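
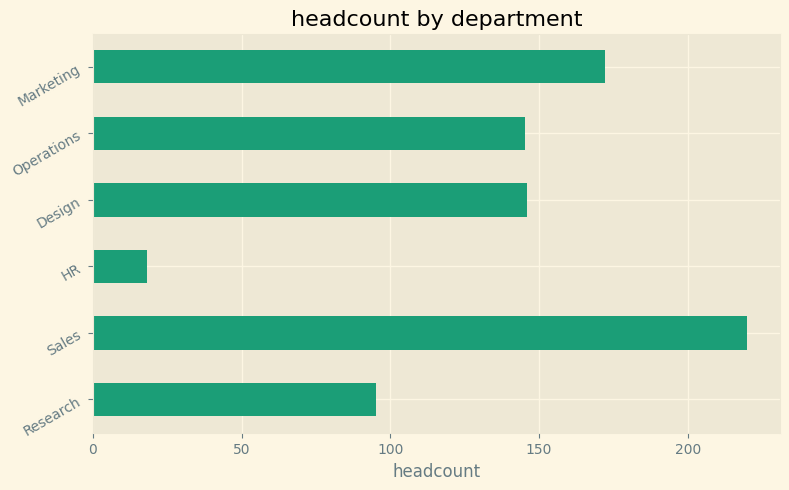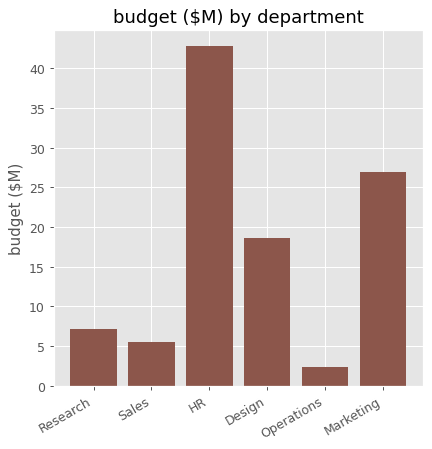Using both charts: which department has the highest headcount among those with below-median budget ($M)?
Sales

Chart 2 median budget ($M) ≈ 15; below-median departments: Research, Sales, Operations. Among those, Sales has the highest headcount (≈ 225).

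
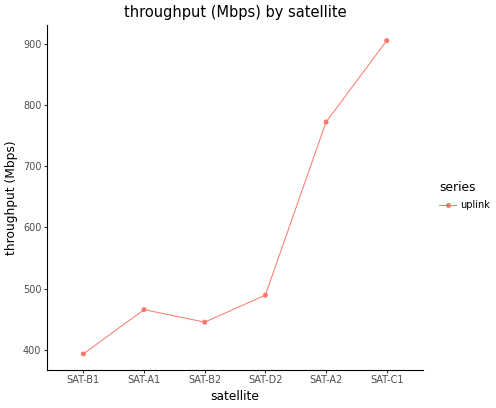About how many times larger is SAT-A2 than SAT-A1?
SAT-A2 ≈ 750, SAT-A1 ≈ 450; 750/450 ≈ 1.67.

≈ 1.67×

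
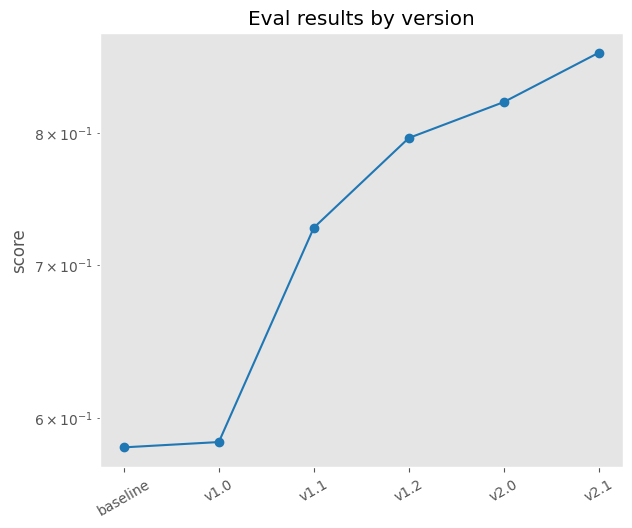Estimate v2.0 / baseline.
≈ 1.42×

v2.0 ≈ 0.85, baseline ≈ 0.60; 0.85/0.60 ≈ 1.42.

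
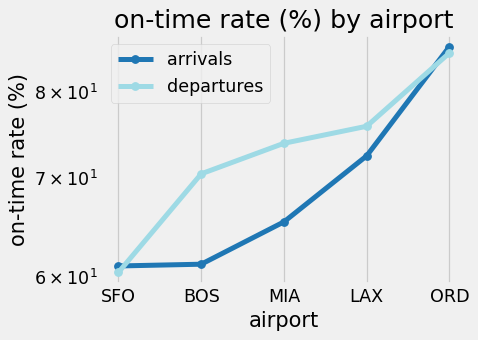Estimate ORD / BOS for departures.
≈ 1.21×

ORD ≈ 85, BOS ≈ 70; 85/70 ≈ 1.21.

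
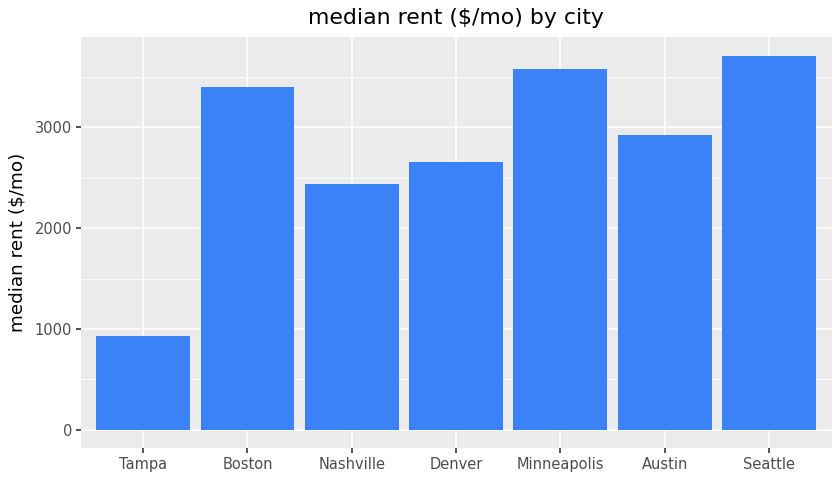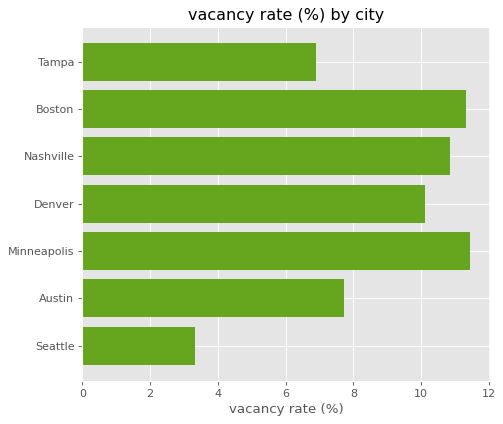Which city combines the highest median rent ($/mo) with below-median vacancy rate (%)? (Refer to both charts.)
Seattle

Chart 2 median vacancy rate (%) ≈ 10; below-median cities: Tampa, Austin, Seattle. Among those, Seattle has the highest median rent ($/mo) (≈ 3500).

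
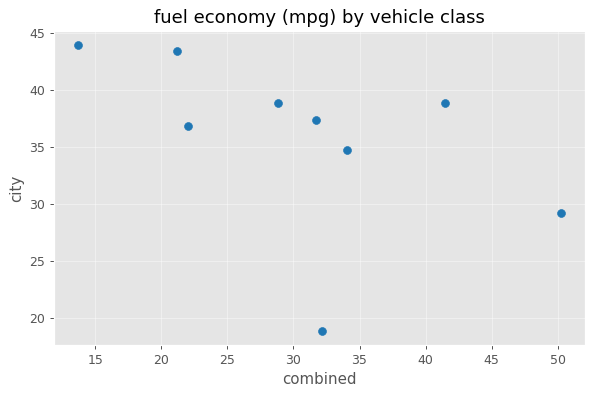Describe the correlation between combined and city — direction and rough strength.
negative, moderate

Points are negatively correlated; moderate (|r| ≈ 0.5).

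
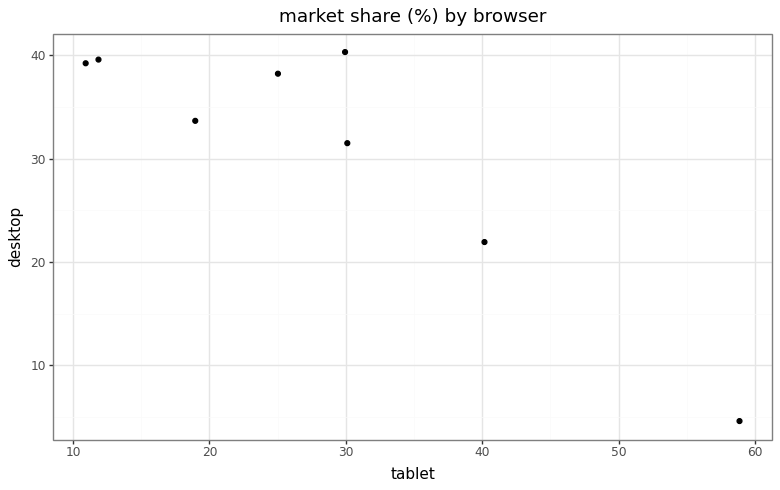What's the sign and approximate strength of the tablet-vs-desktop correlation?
negative, strong

Points are negatively correlated; strong (|r| ≈ 0.9).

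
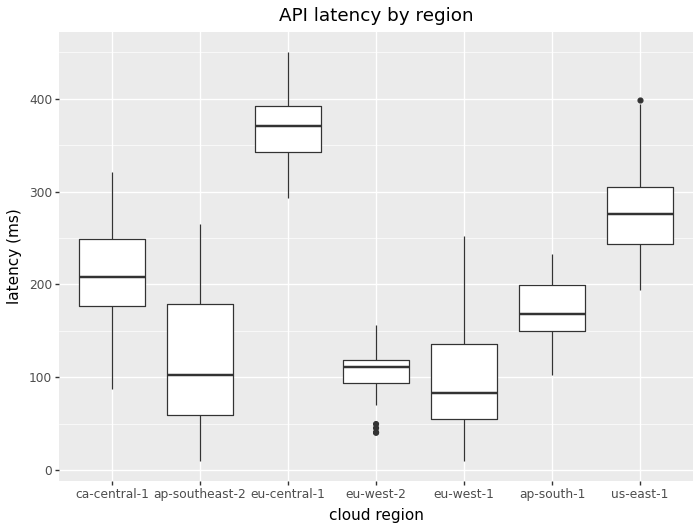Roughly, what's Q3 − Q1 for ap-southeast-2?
≈ 125

Q3 ≈ 175, Q1 ≈ 50; IQR ≈ 125.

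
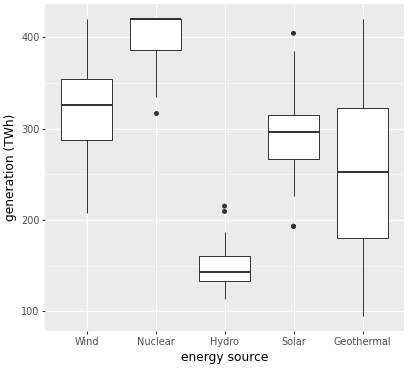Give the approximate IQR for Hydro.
Q3 ≈ 150, Q1 ≈ 125; IQR ≈ 25.

≈ 25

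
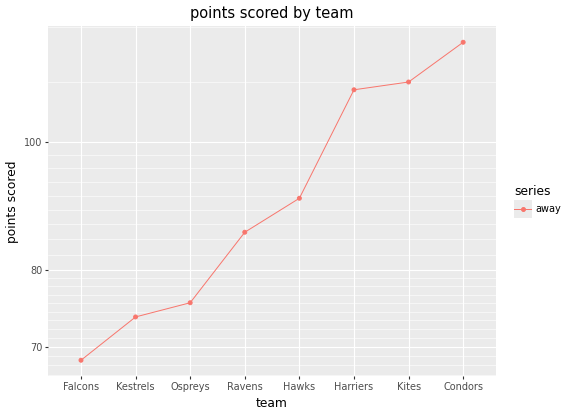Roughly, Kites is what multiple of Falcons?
≈ 1.57×

Kites ≈ 110, Falcons ≈ 70; 110/70 ≈ 1.57.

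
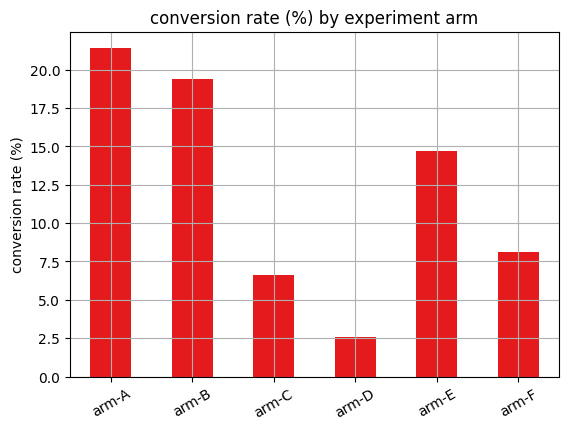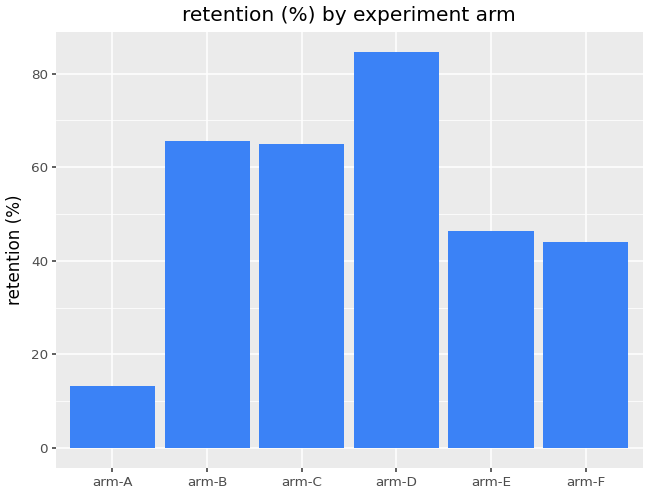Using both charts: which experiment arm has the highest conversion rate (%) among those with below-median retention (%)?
arm-A

Chart 2 median retention (%) ≈ 60; below-median experiment arms: arm-A, arm-E, arm-F. Among those, arm-A has the highest conversion rate (%) (≈ 22).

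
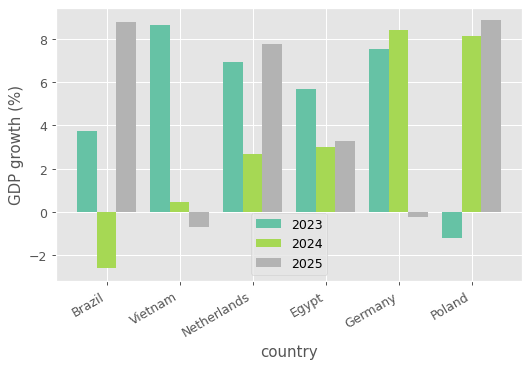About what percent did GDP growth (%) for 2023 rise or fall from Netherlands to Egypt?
≈ -14.3%

Netherlands ≈ 7, Egypt ≈ 6; (6 − 7) / 7 ≈ -14.3%.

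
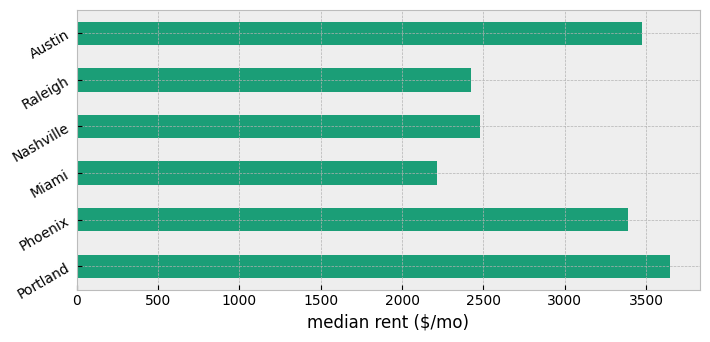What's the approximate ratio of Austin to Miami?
Austin ≈ 3500, Miami ≈ 2000; 3500/2000 ≈ 1.75.

≈ 1.75×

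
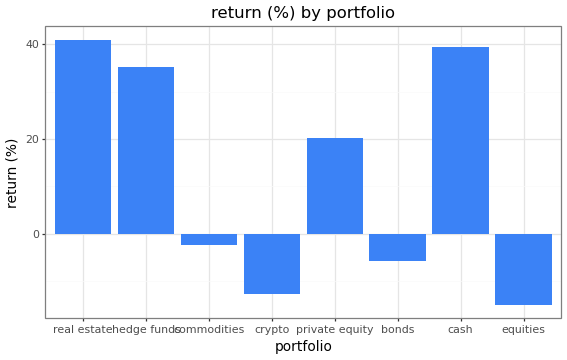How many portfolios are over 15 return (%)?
Above 15: real estate, hedge funds, private equity, cash.

4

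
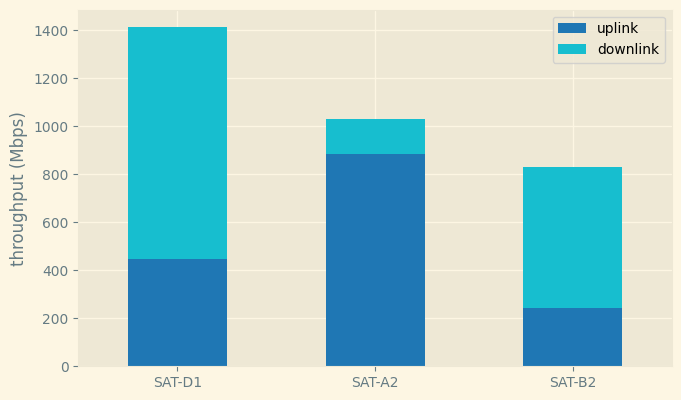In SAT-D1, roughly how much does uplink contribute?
≈ 400

uplink top ≈ 400, bottom ≈ 0; segment ≈ 400.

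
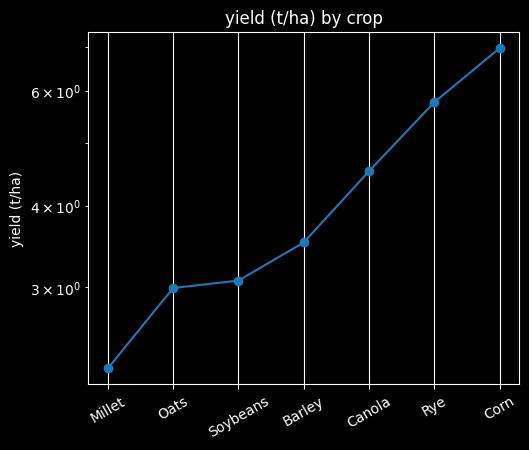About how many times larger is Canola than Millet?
Canola ≈ 4.5, Millet ≈ 2.5; 4.5/2.5 ≈ 1.8.

≈ 1.8×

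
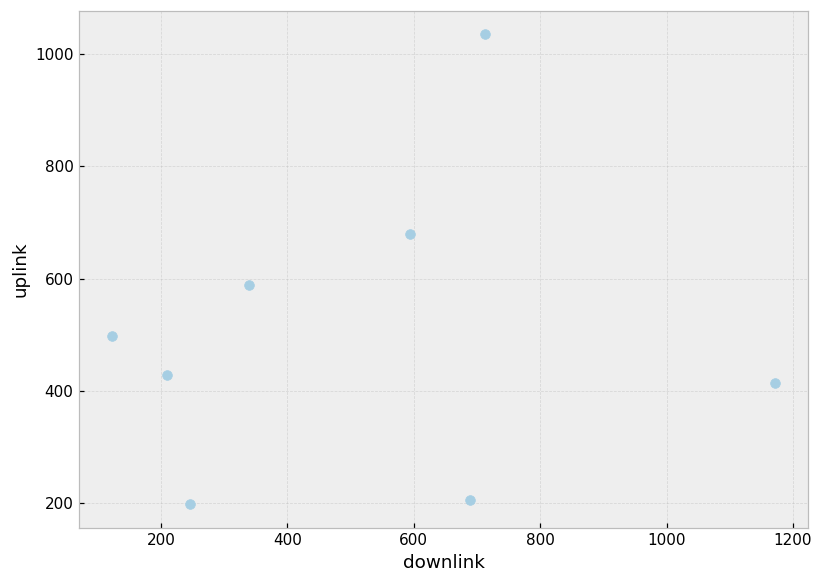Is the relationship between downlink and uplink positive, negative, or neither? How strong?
no clear correlation

Points are roughly uncorrelated; weak (|r| ≈ 0.2).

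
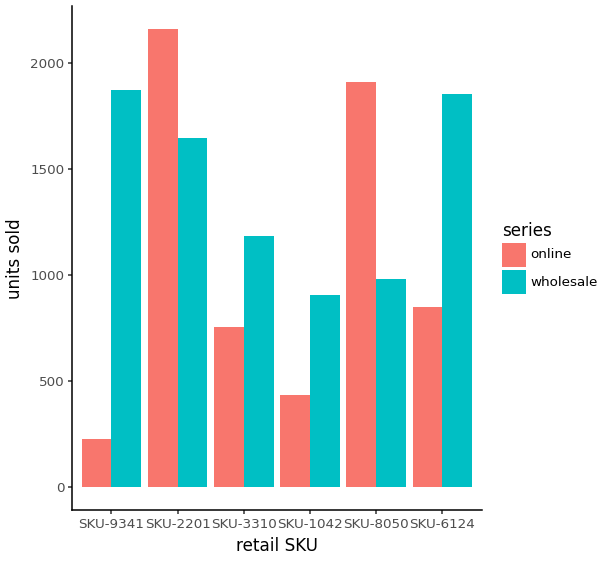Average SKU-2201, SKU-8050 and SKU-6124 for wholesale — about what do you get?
≈ 1467

(1600 + 1000 + 1800) / 3 ≈ 1467.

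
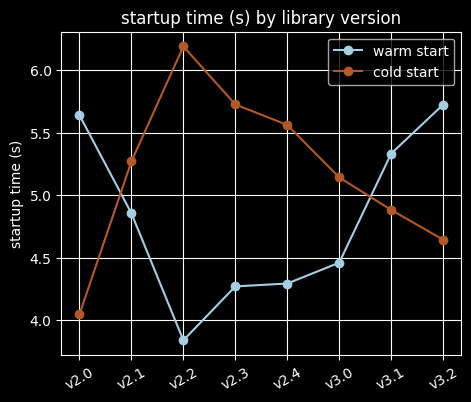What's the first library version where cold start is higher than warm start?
v2.1

v2.0: cold start ≈ 4.0 vs warm start ≈ 5.6 (not yet); v2.1: cold start ≈ 5.2 vs warm start ≈ 4.8 (first crossover).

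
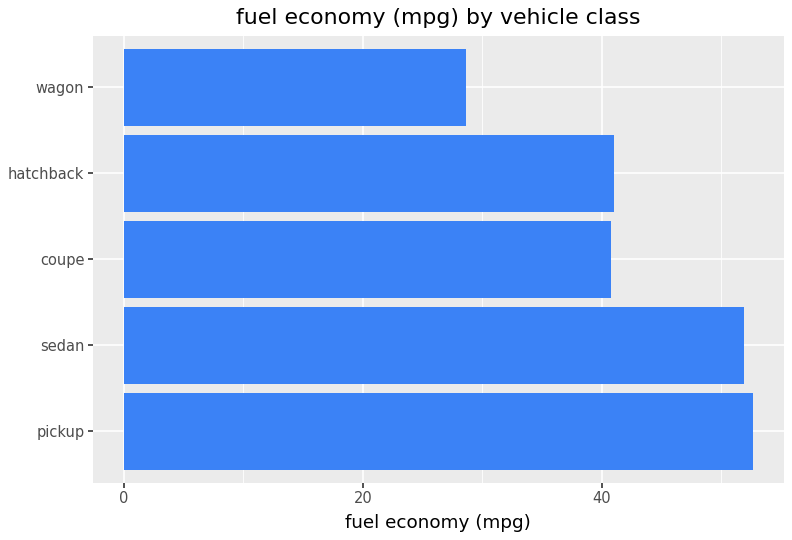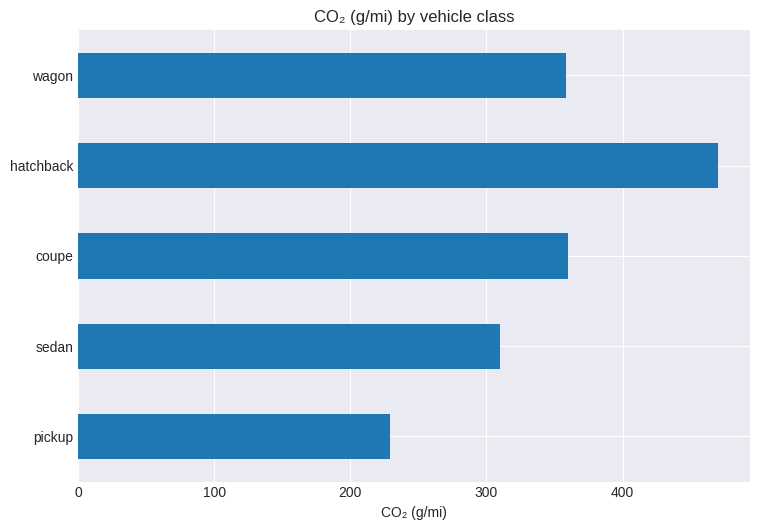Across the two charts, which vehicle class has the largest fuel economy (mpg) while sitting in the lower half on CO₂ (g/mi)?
pickup

Chart 2 median CO₂ (g/mi) ≈ 350; below-median vehicle classes: pickup, sedan. Among those, pickup has the highest fuel economy (mpg) (≈ 55).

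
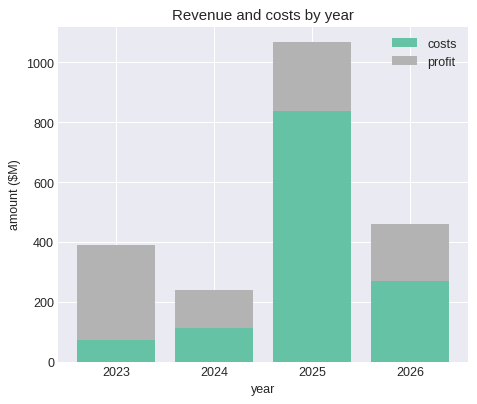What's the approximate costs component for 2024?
≈ 100

costs top ≈ 100, bottom ≈ 0; segment ≈ 100.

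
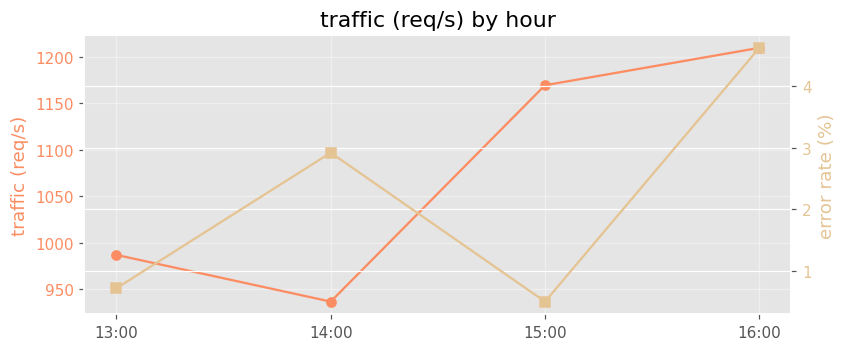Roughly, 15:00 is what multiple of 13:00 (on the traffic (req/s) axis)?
15:00 ≈ 1175, 13:00 ≈ 975; 1175/975 ≈ 1.21.

≈ 1.21×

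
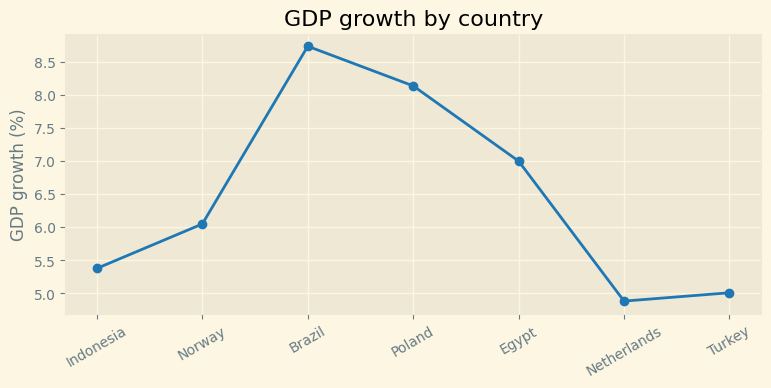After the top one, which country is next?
Top 3: Brazil ≈ 8.5, Poland ≈ 8.0, Egypt ≈ 7.0.

Poland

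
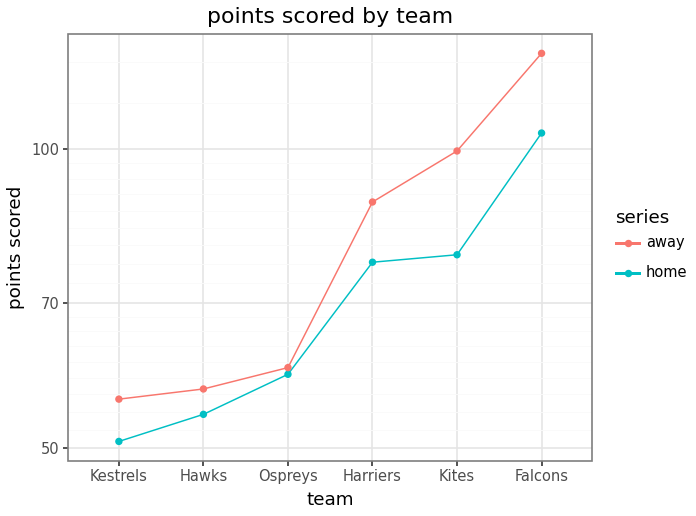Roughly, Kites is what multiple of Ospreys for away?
≈ 1.67×

Kites ≈ 100, Ospreys ≈ 60; 100/60 ≈ 1.67.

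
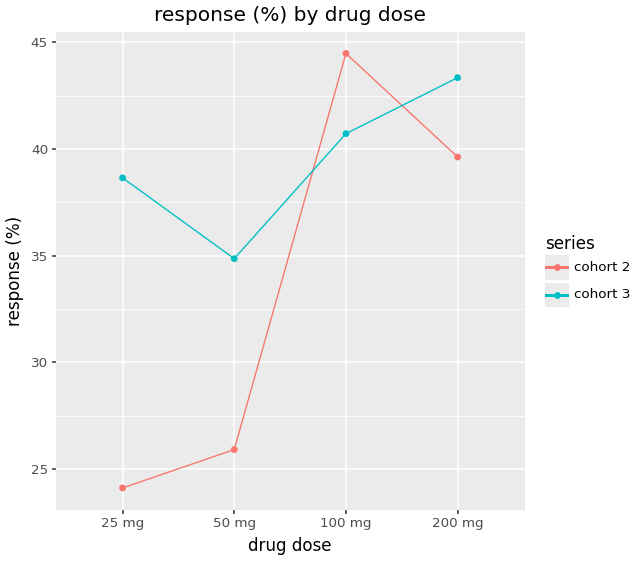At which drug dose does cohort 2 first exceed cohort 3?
100 mg

50 mg: cohort 2 ≈ 26 vs cohort 3 ≈ 34 (not yet); 100 mg: cohort 2 ≈ 44 vs cohort 3 ≈ 40 (first crossover).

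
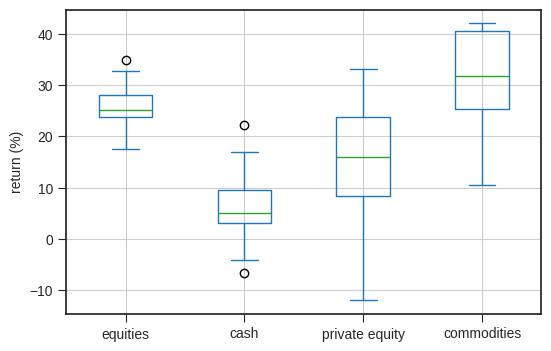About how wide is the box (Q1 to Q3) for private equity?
≈ 15

Q3 ≈ 25, Q1 ≈ 10; IQR ≈ 15.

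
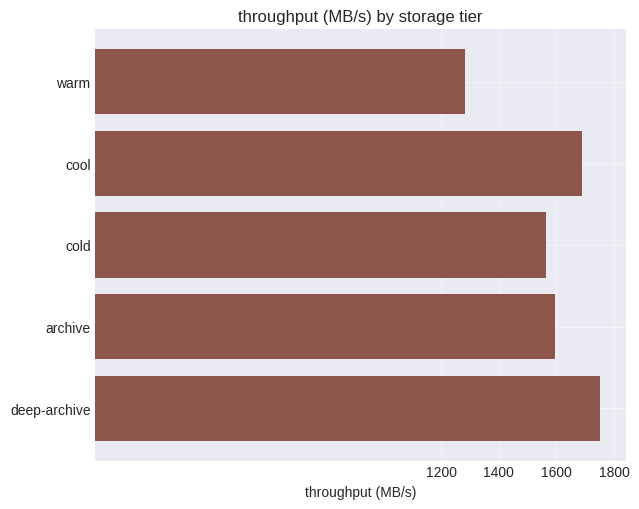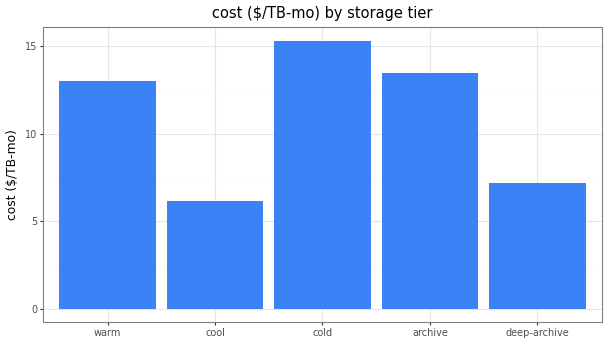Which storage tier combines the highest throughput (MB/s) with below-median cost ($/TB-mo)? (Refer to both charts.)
deep-archive

Chart 2 median cost ($/TB-mo) ≈ 12; below-median storage tiers: cool, deep-archive. Among those, deep-archive has the highest throughput (MB/s) (≈ 1800).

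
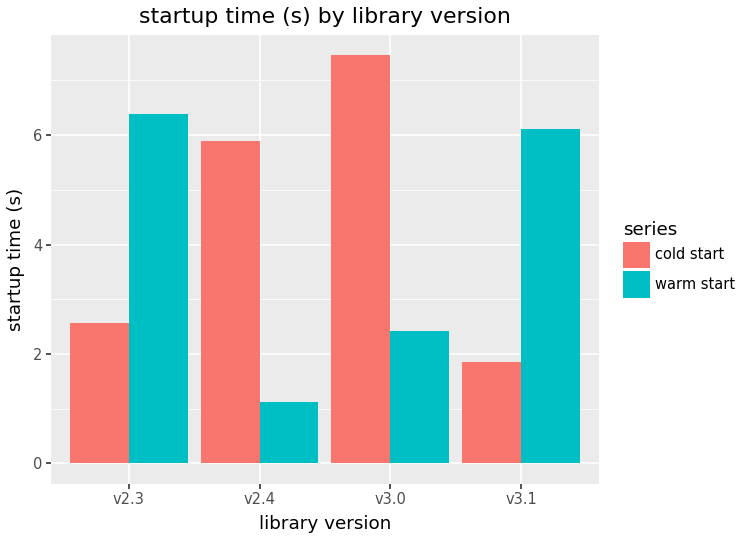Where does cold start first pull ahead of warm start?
v2.3: cold start ≈ 3 vs warm start ≈ 6 (not yet); v2.4: cold start ≈ 6 vs warm start ≈ 1 (first crossover).

v2.4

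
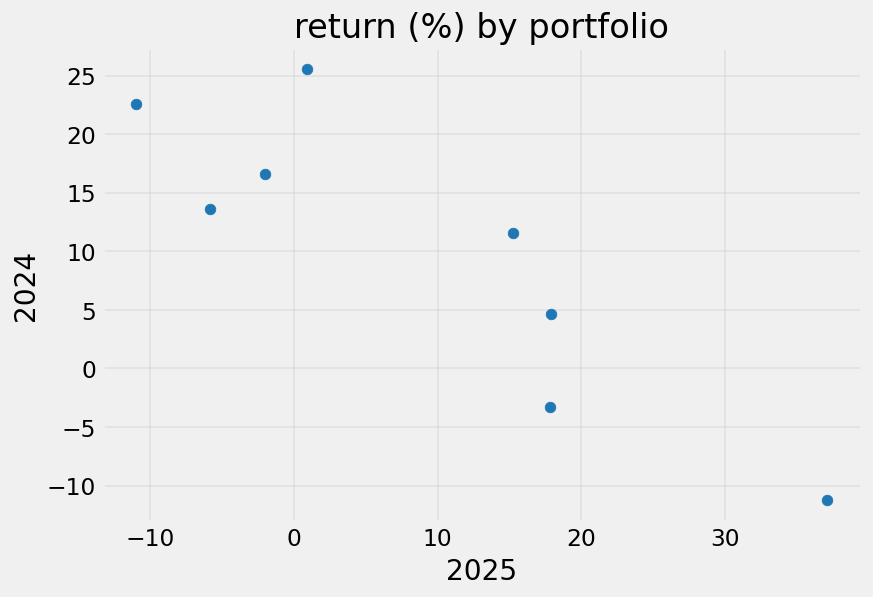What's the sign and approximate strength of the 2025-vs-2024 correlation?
negative, strong

Points are negatively correlated; strong (|r| ≈ 0.9).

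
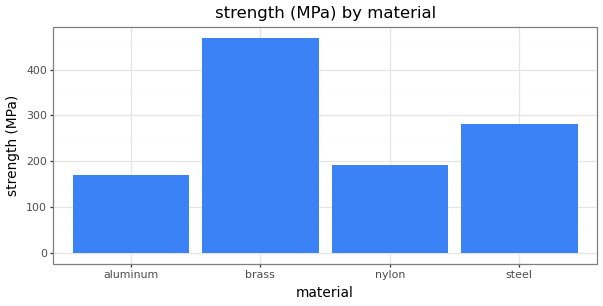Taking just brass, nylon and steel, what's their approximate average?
(450 + 200 + 300) / 3 ≈ 317.

≈ 317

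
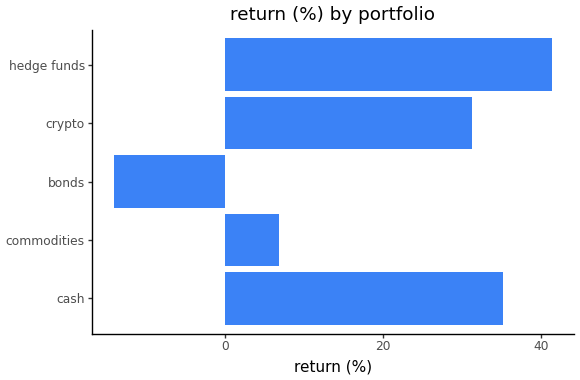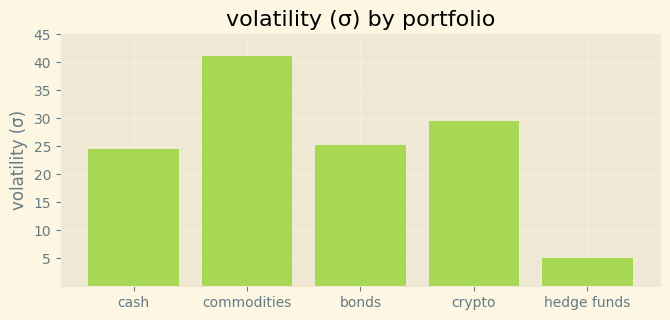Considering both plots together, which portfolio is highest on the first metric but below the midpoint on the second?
Chart 2 median volatility (σ) ≈ 25; below-median portfolios: cash, hedge funds. Among those, hedge funds has the highest return (%) (≈ 40).

hedge funds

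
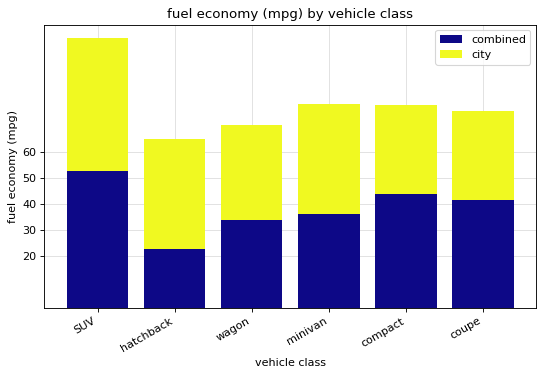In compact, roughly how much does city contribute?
≈ 40

city top ≈ 80, bottom ≈ 40; segment ≈ 40.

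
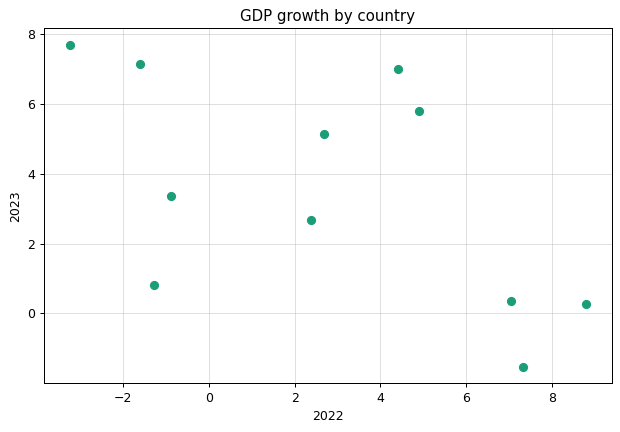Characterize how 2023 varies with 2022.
negative, moderate

Points are negatively correlated; moderate (|r| ≈ 0.6).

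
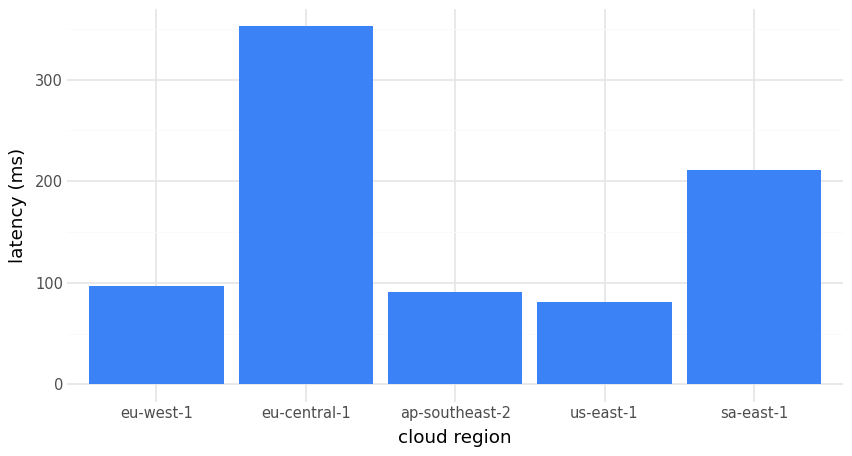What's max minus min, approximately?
Max eu-central-1 ≈ 350, min us-east-1 ≈ 100; range ≈ 250.

≈ 250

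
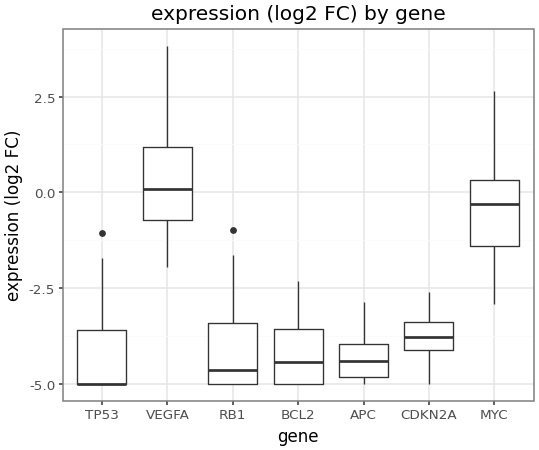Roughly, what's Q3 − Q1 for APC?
Q3 ≈ -4.0, Q1 ≈ -5.0; IQR ≈ 1.0.

≈ 1.0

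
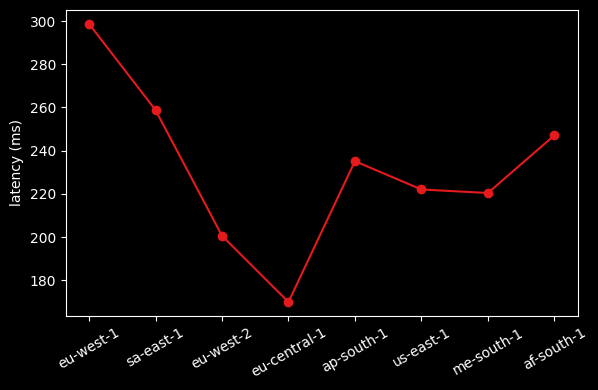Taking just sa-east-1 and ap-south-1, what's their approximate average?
(260 + 240) / 2 ≈ 250.

≈ 250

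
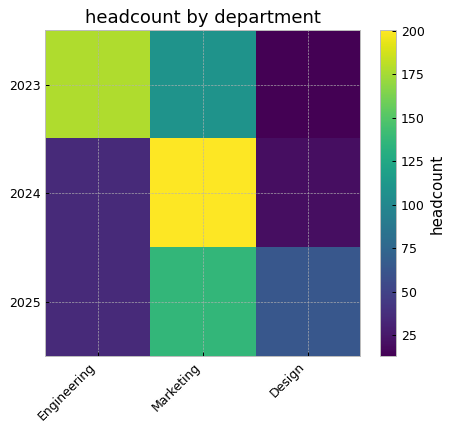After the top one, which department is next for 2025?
Top 3 for 2025: Marketing ≈ 140, Design ≈ 60, Engineering ≈ 40.

Design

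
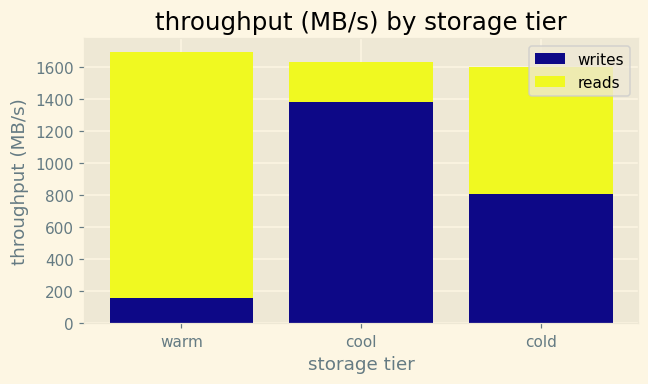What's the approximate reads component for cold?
reads top ≈ 1600, bottom ≈ 800; segment ≈ 800.

≈ 800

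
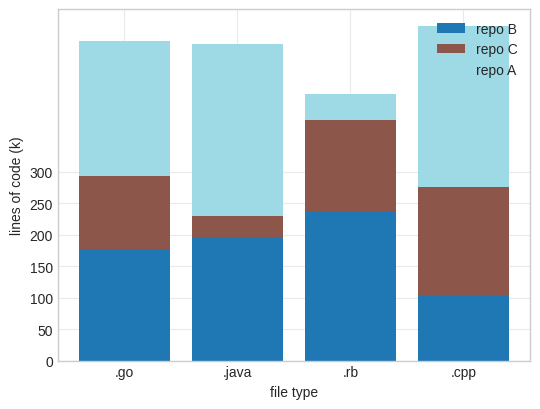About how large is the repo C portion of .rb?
≈ 150

repo C top ≈ 400, bottom ≈ 250; segment ≈ 150.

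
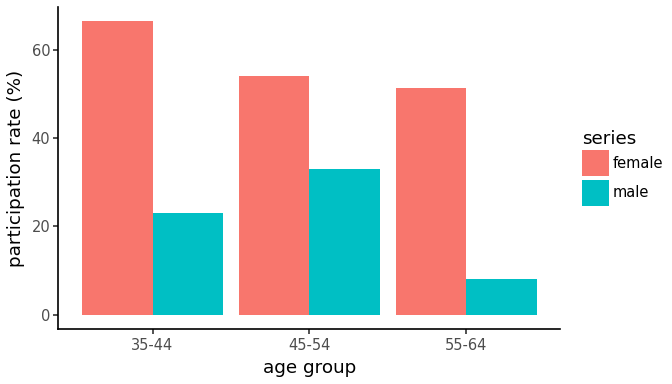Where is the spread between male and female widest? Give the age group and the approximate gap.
35-44, ≈ 50 %

35-44: male ≈ 20, female ≈ 70 → gap ≈ 50. Next-largest (55-64) is only ≈ 40.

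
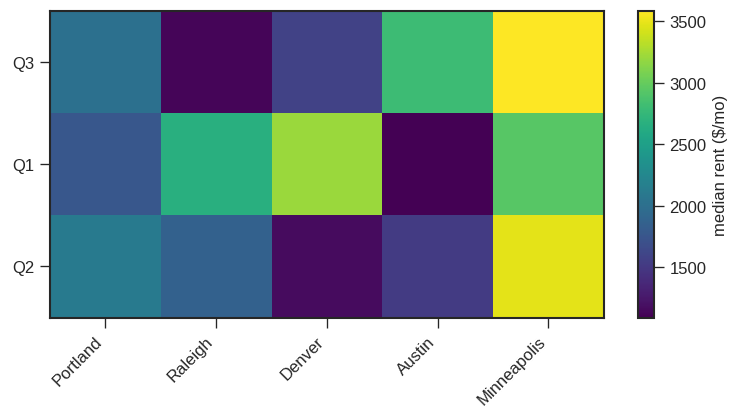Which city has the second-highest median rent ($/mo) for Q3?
Austin

Top 3 for Q3: Minneapolis ≈ 3500, Austin ≈ 3000, Portland ≈ 2000.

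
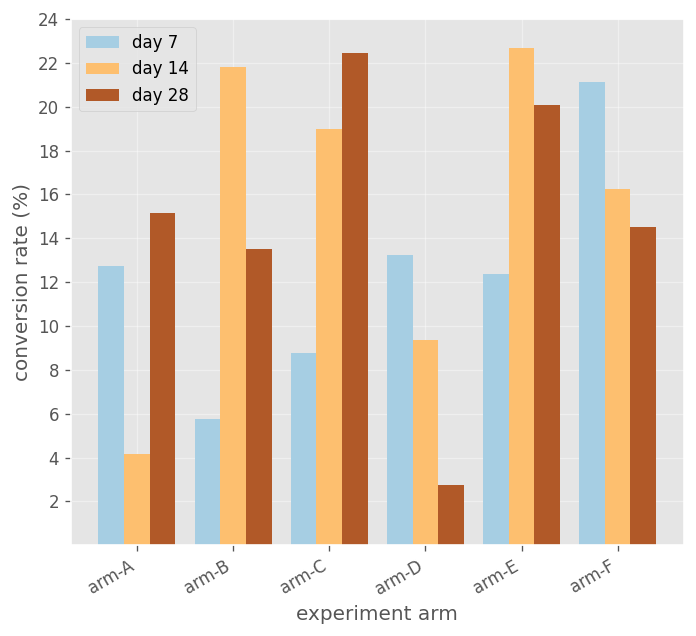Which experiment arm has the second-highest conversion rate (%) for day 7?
arm-D

Top 3 for day 7: arm-F ≈ 22, arm-D ≈ 14, arm-A ≈ 12.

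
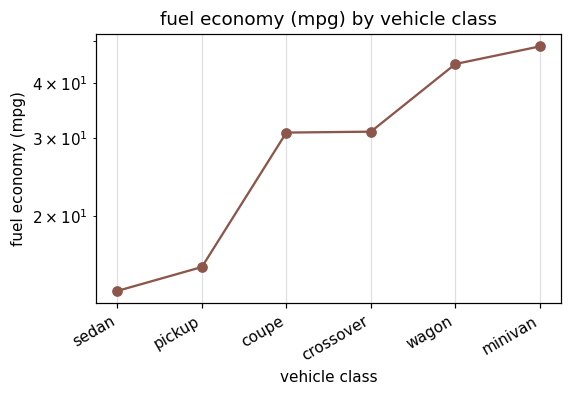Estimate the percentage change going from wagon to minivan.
wagon ≈ 45, minivan ≈ 50; (50 − 45) / 45 ≈ +11.1%.

≈ +11.1%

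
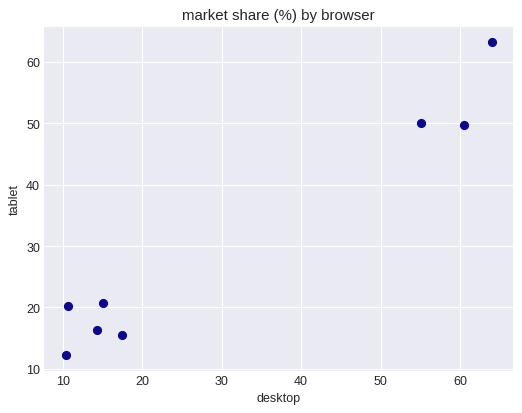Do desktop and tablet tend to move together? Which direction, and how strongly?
positive, strong

Points are positively correlated; strong (|r| ≈ 1.0).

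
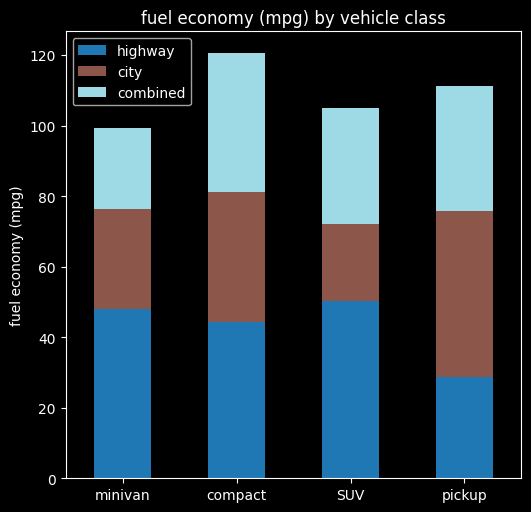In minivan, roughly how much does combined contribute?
≈ 20

combined top ≈ 100, bottom ≈ 80; segment ≈ 20.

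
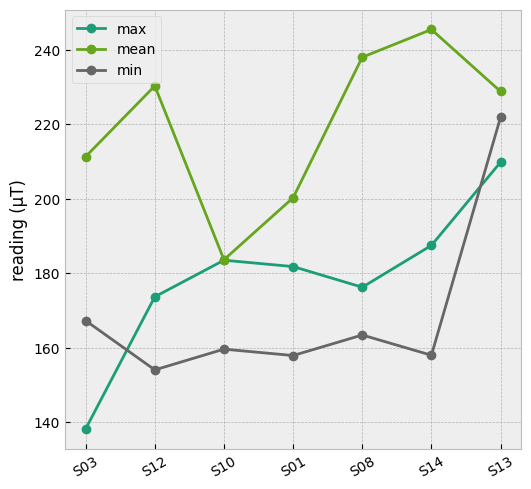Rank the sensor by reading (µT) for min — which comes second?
Top 3 for min: S13 ≈ 220, S03 ≈ 170, S08 ≈ 160.

S03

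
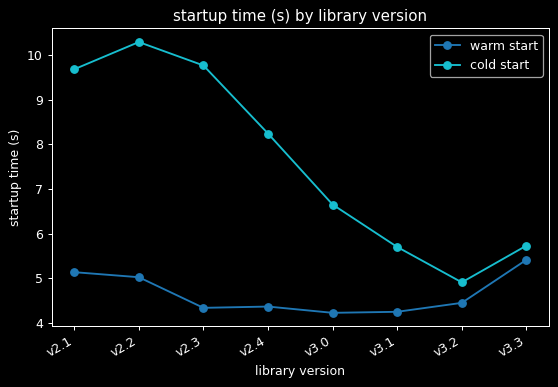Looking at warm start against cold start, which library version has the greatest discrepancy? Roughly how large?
v2.3, ≈ 6 s

v2.3: warm start ≈ 4, cold start ≈ 10 → gap ≈ 6. Next-largest (v2.2) is only ≈ 5.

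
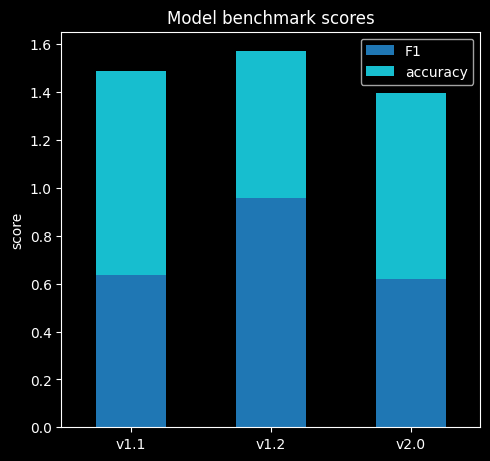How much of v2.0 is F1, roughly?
≈ 0.6

F1 top ≈ 0.6, bottom ≈ 0.0; segment ≈ 0.6.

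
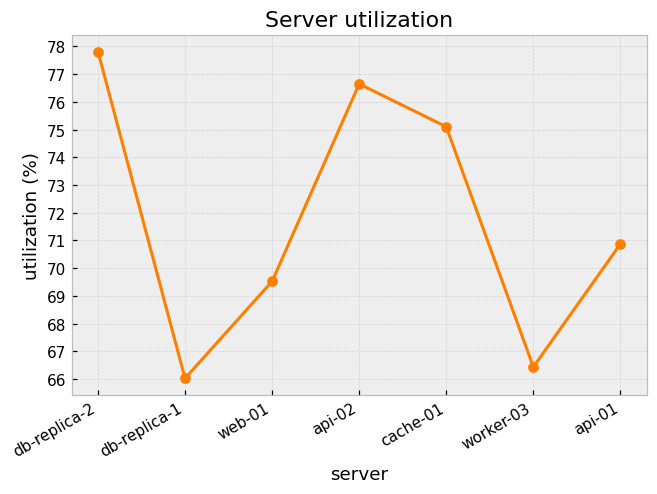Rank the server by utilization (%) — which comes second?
api-02

Top 3: db-replica-2 ≈ 78, api-02 ≈ 77, cache-01 ≈ 75.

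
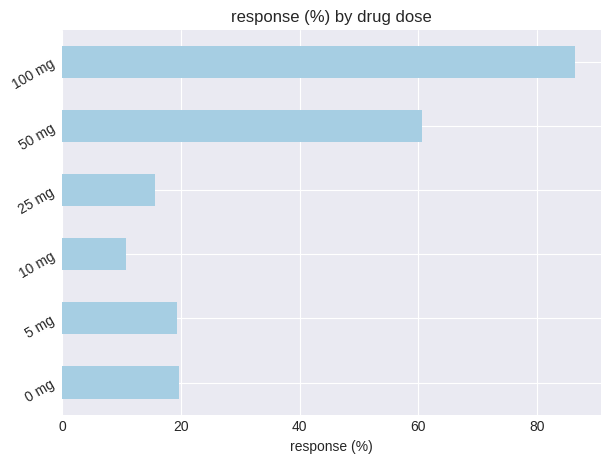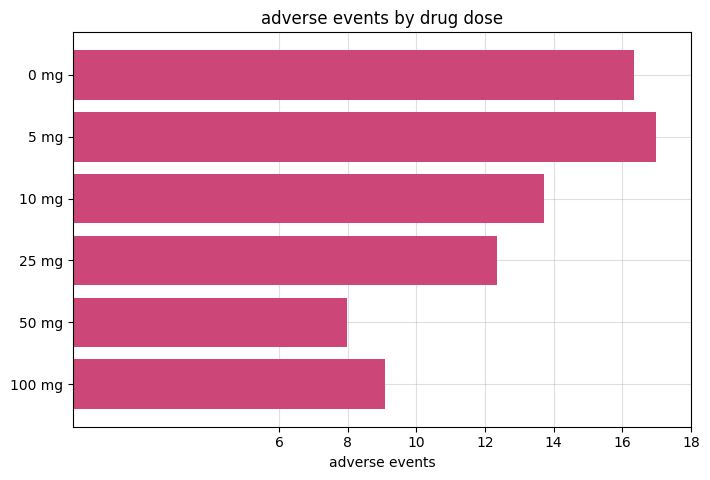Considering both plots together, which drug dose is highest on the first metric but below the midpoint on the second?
100 mg

Chart 2 median adverse events ≈ 14; below-median drug doses: 25 mg, 50 mg, 100 mg. Among those, 100 mg has the highest response (%) (≈ 90).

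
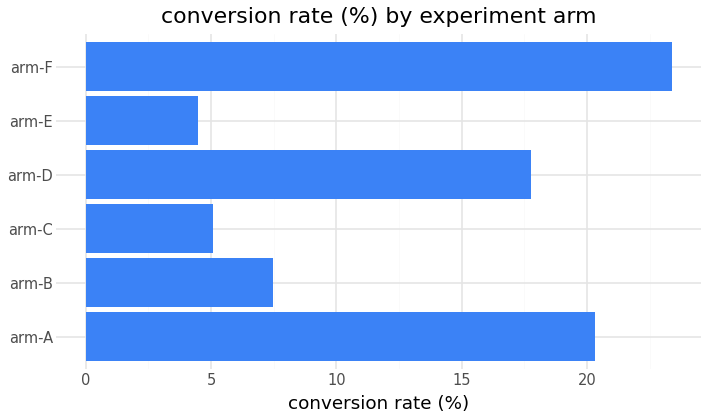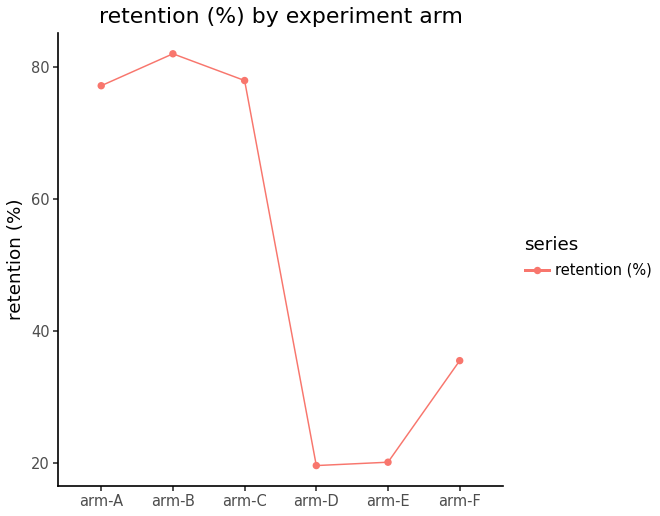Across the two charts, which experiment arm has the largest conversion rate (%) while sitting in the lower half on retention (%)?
Chart 2 median retention (%) ≈ 60; below-median experiment arms: arm-D, arm-E, arm-F. Among those, arm-F has the highest conversion rate (%) (≈ 25).

arm-F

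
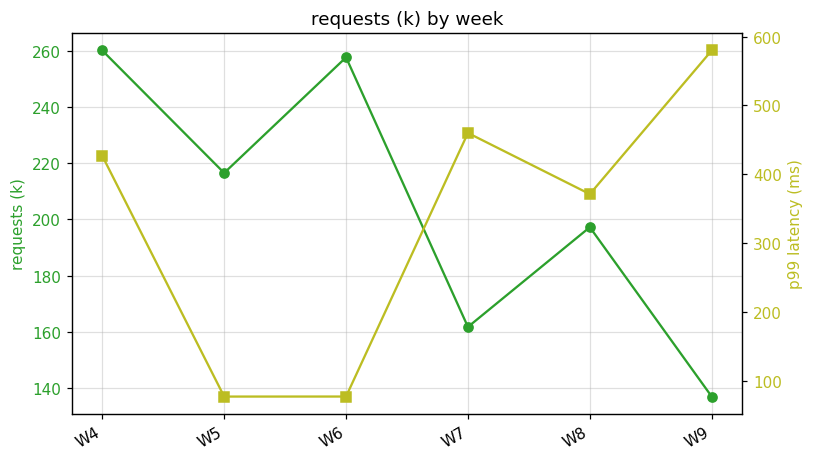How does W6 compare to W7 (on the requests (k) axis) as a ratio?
≈ 1.62×

W6 ≈ 260, W7 ≈ 160; 260/160 ≈ 1.62.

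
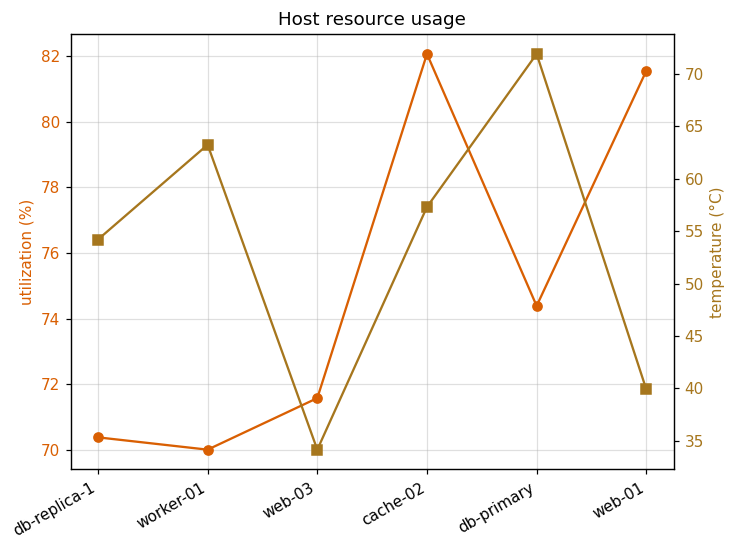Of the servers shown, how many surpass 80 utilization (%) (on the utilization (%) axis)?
Above 80: cache-02, web-01.

2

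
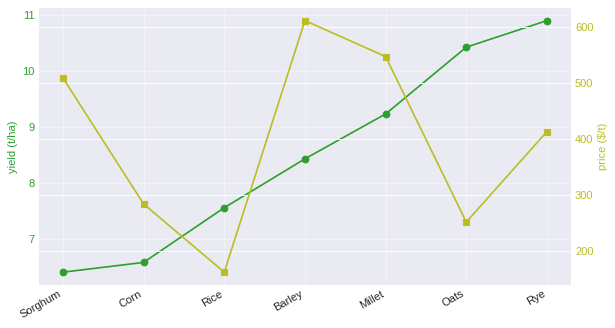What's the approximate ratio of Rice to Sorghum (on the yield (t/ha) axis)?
≈ 1.15×

Rice ≈ 7.5, Sorghum ≈ 6.5; 7.5/6.5 ≈ 1.15.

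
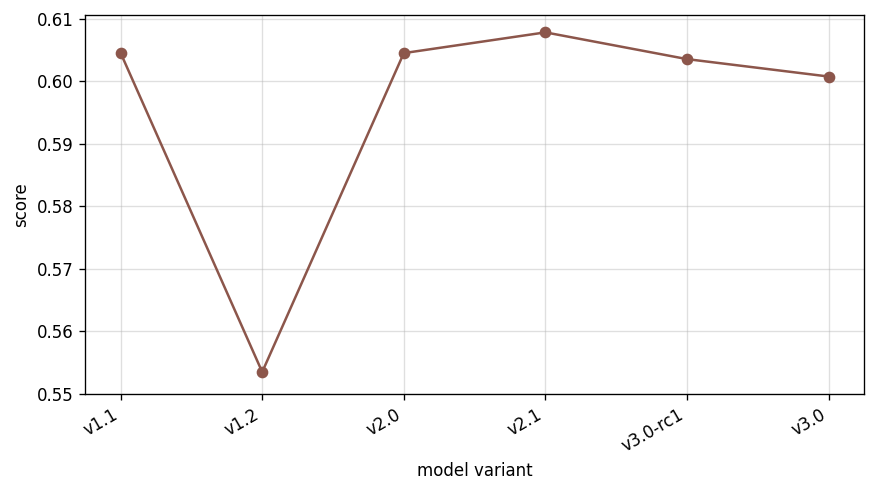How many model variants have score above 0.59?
Above 0.59: v1.1, v2.0, v2.1, v3.0-rc1, v3.0.

5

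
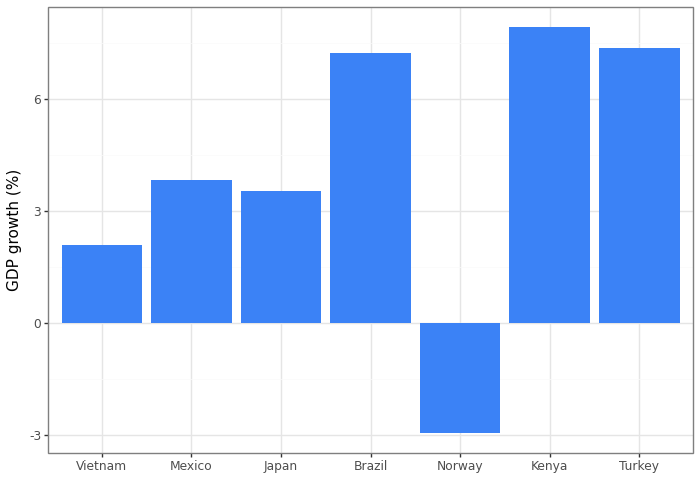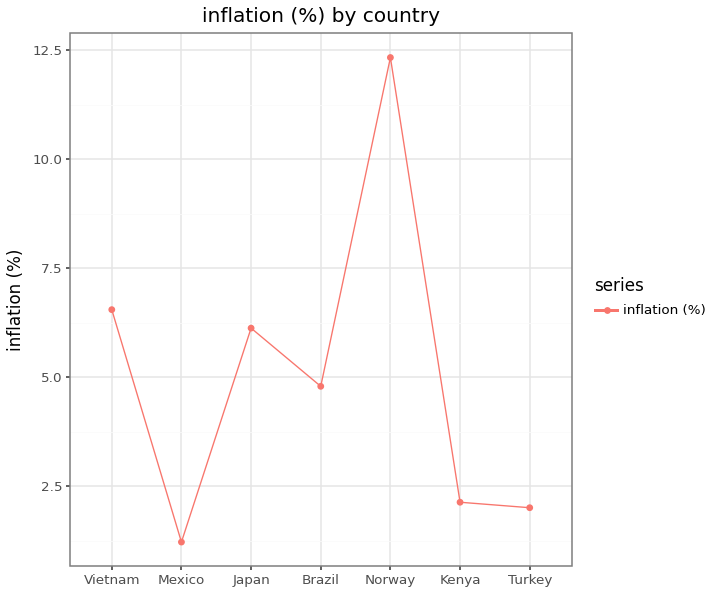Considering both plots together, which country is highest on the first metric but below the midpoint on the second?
Chart 2 median inflation (%) ≈ 4; below-median countries: Mexico, Kenya, Turkey. Among those, Kenya has the highest GDP growth (%) (≈ 8).

Kenya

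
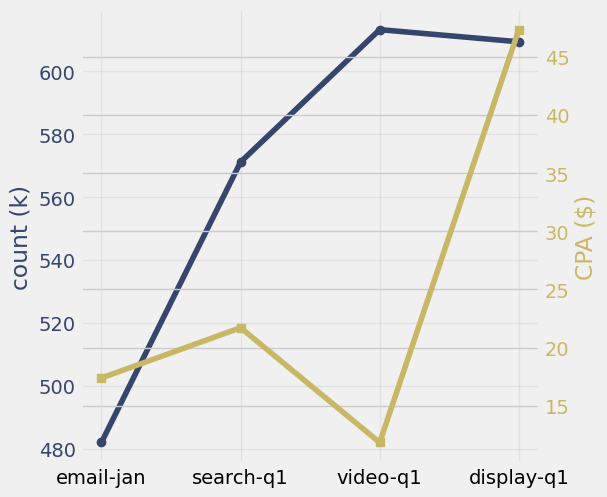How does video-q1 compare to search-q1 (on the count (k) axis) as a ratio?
≈ 1.07×

video-q1 ≈ 620, search-q1 ≈ 580; 620/580 ≈ 1.07.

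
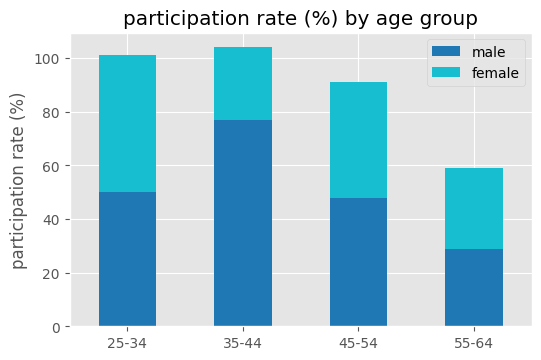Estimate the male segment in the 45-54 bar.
≈ 50

male top ≈ 50, bottom ≈ 0; segment ≈ 50.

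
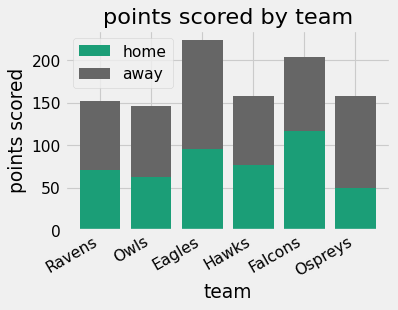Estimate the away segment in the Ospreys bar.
away top ≈ 160, bottom ≈ 40; segment ≈ 120.

≈ 120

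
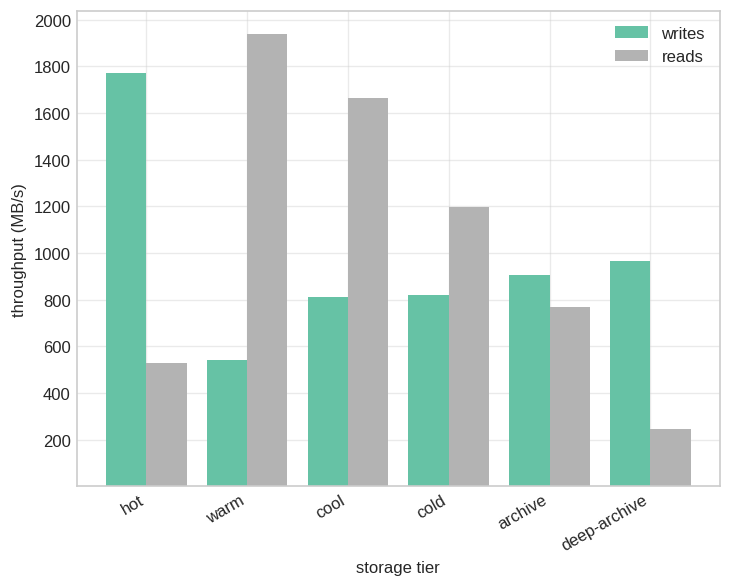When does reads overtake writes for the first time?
warm

hot: reads ≈ 600 vs writes ≈ 1800 (not yet); warm: reads ≈ 2000 vs writes ≈ 600 (first crossover).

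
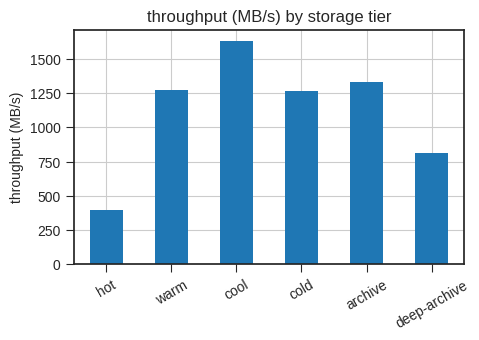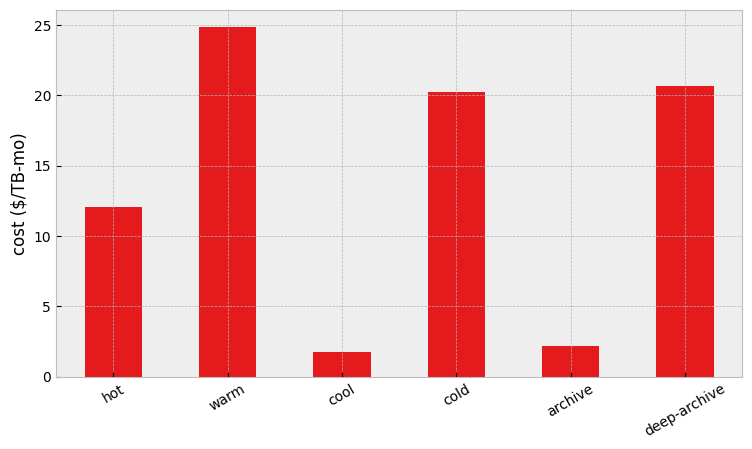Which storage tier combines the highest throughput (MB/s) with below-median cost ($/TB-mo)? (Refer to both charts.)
Chart 2 median cost ($/TB-mo) ≈ 15; below-median storage tiers: hot, cool, archive. Among those, cool has the highest throughput (MB/s) (≈ 1600).

cool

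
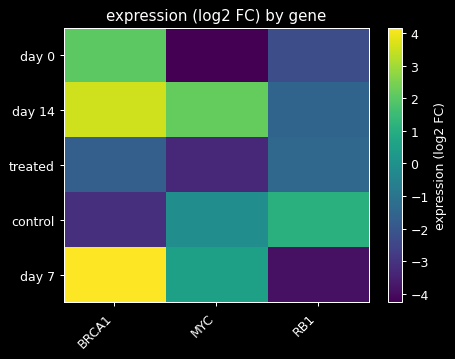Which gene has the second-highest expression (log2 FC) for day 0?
RB1

Top 3 for day 0: BRCA1 ≈ 2, RB1 ≈ -2, MYC ≈ -4.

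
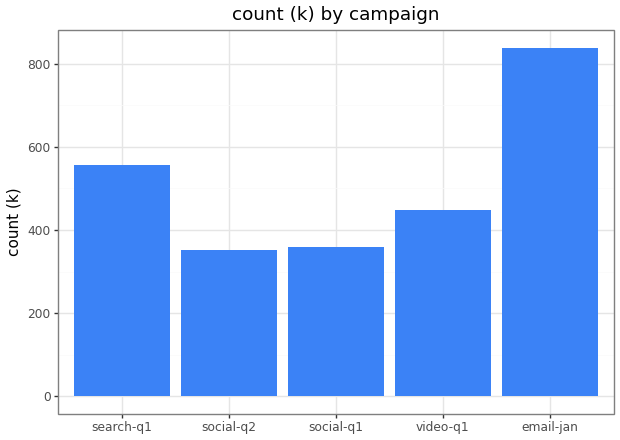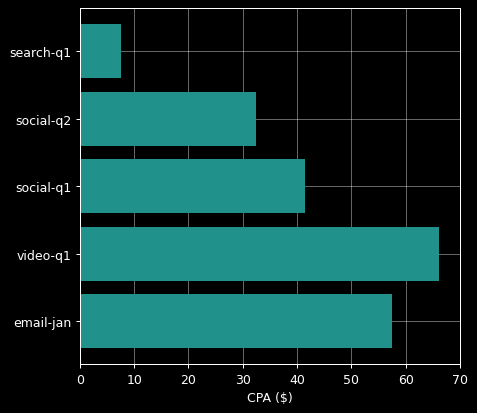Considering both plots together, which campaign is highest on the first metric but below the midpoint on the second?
search-q1

Chart 2 median CPA ($) ≈ 40; below-median campaigns: search-q1, social-q2. Among those, search-q1 has the highest count (k) (≈ 600).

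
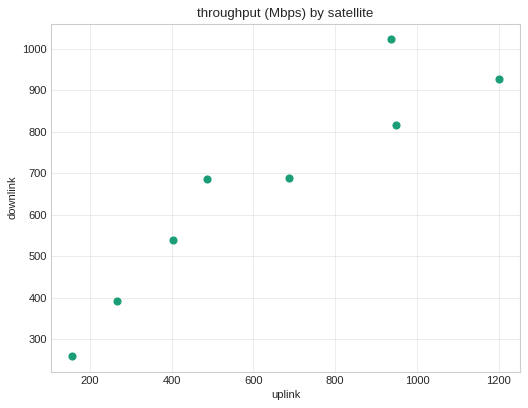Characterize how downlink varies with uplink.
Points are positively correlated; strong (|r| ≈ 0.9).

positive, strong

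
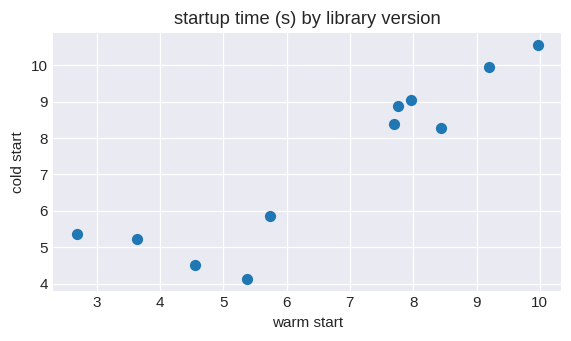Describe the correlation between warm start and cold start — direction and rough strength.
Points are positively correlated; strong (|r| ≈ 0.9).

positive, strong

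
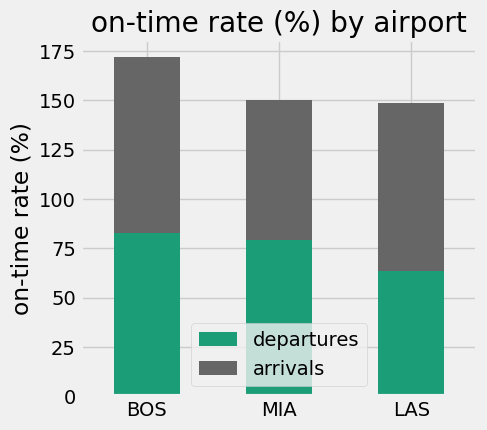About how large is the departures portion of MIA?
departures top ≈ 80, bottom ≈ 0; segment ≈ 80.

≈ 80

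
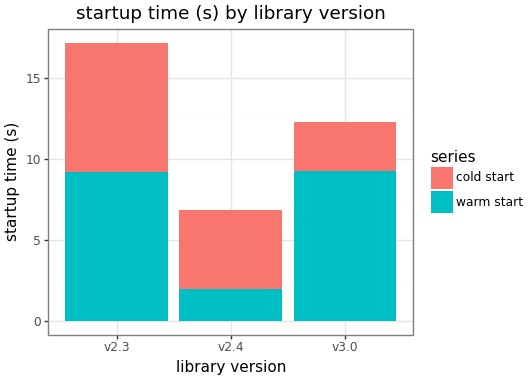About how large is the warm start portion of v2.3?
warm start top ≈ 10, bottom ≈ 0; segment ≈ 10.

≈ 10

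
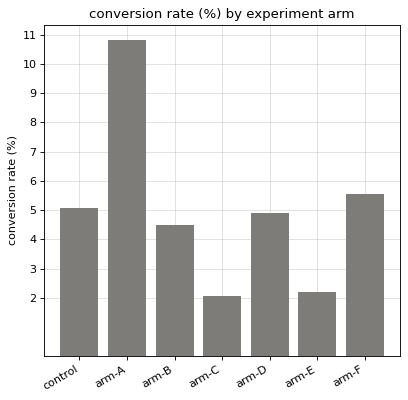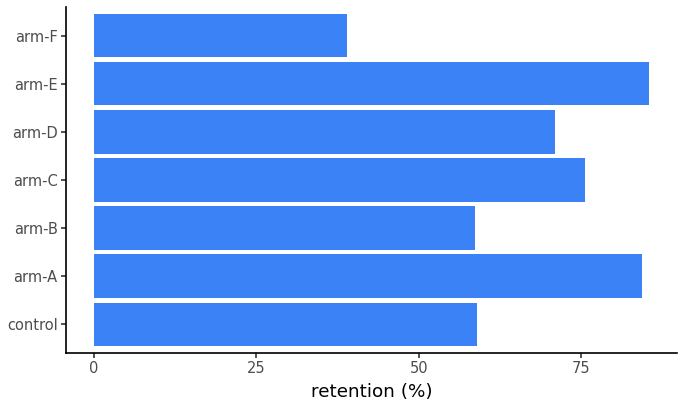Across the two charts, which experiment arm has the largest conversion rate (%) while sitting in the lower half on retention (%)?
arm-F

Chart 2 median retention (%) ≈ 70; below-median experiment arms: control, arm-B, arm-F. Among those, arm-F has the highest conversion rate (%) (≈ 6).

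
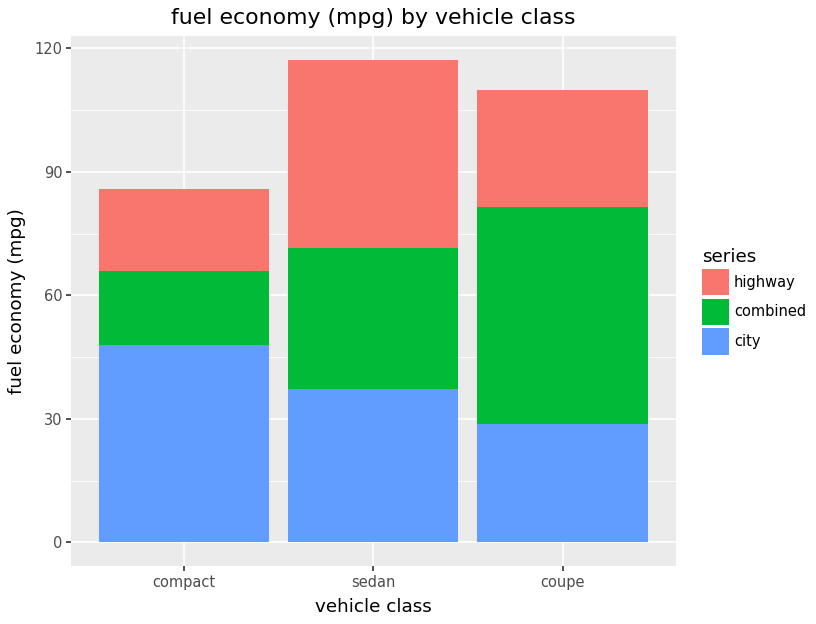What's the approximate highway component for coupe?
highway top ≈ 110, bottom ≈ 80; segment ≈ 30.

≈ 30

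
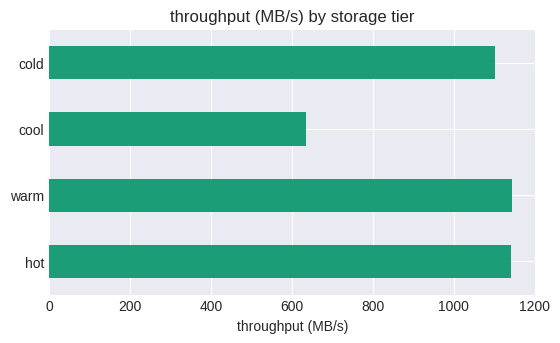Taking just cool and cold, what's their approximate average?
(600 + 1100) / 2 ≈ 850.

≈ 850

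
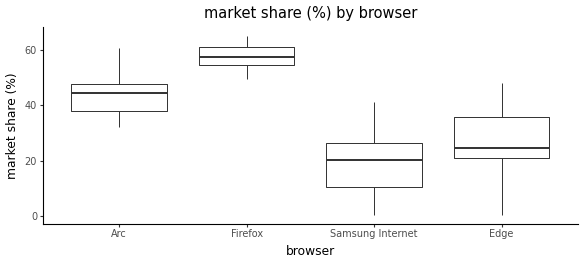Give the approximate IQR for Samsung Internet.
Q3 ≈ 25, Q1 ≈ 10; IQR ≈ 15.

≈ 15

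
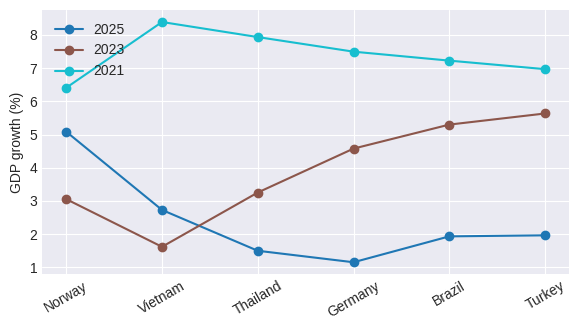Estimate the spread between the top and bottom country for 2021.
≈ 2

Max Vietnam ≈ 8, min Norway ≈ 6; range ≈ 2.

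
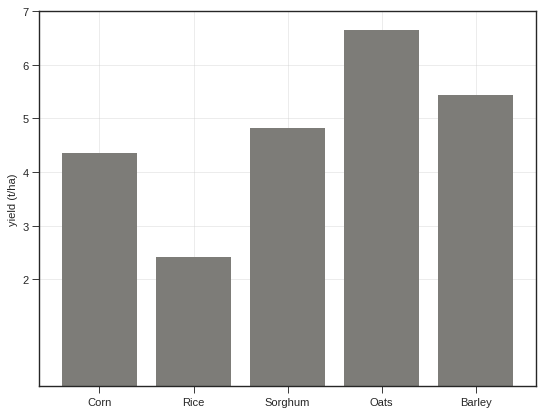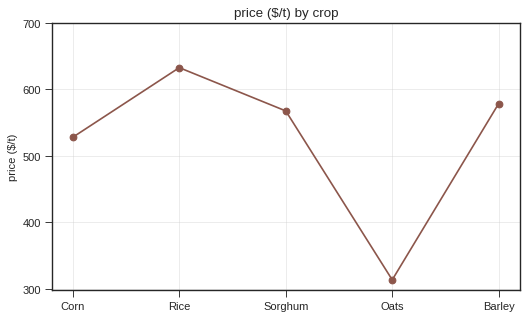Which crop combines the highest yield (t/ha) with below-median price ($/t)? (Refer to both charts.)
Oats

Chart 2 median price ($/t) ≈ 600; below-median crops: Corn, Oats. Among those, Oats has the highest yield (t/ha) (≈ 7).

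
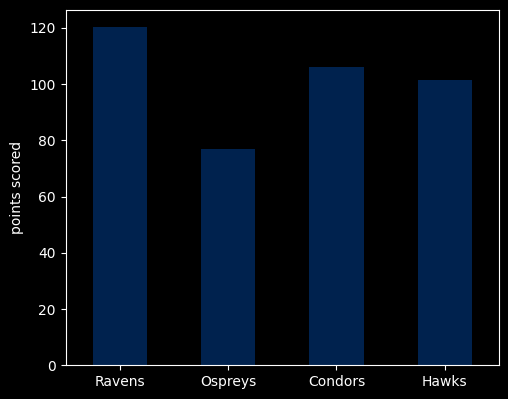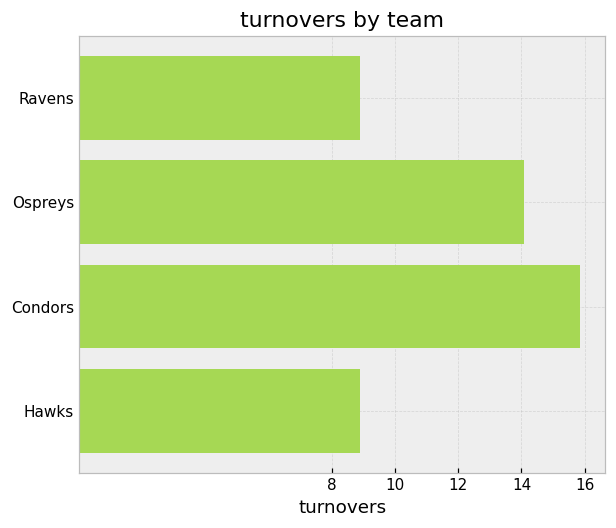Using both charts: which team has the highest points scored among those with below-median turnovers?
Ravens

Chart 2 median turnovers ≈ 12; below-median teams: Ravens, Hawks. Among those, Ravens has the highest points scored (≈ 120).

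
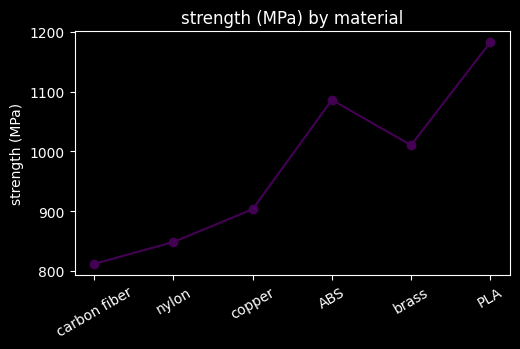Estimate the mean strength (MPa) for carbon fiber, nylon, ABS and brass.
≈ 938

(800 + 850 + 1100 + 1000) / 4 ≈ 938.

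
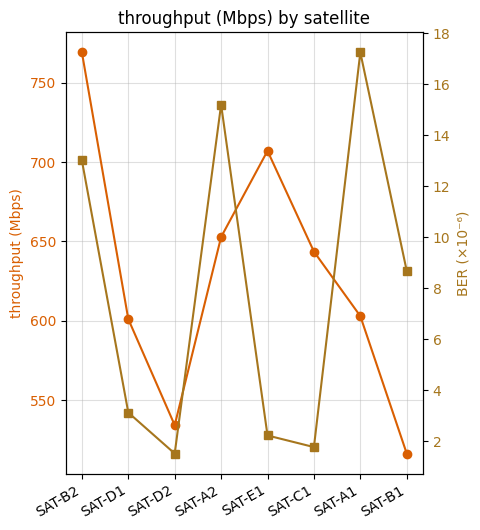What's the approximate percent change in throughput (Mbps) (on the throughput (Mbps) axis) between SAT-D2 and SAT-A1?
SAT-D2 ≈ 525, SAT-A1 ≈ 600; (600 − 525) / 525 ≈ +14.3%.

≈ +14.3%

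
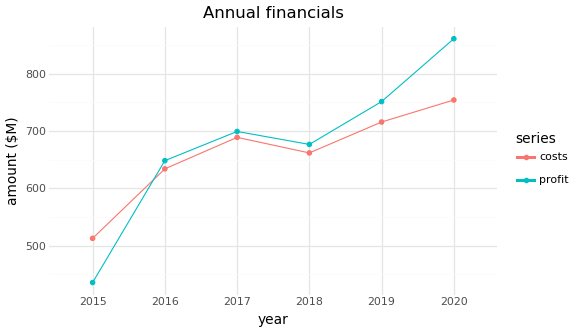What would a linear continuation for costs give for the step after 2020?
Last three: 650, 700, 750 → slope ≈ 50/step → next ≈ 800.

≈ 800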